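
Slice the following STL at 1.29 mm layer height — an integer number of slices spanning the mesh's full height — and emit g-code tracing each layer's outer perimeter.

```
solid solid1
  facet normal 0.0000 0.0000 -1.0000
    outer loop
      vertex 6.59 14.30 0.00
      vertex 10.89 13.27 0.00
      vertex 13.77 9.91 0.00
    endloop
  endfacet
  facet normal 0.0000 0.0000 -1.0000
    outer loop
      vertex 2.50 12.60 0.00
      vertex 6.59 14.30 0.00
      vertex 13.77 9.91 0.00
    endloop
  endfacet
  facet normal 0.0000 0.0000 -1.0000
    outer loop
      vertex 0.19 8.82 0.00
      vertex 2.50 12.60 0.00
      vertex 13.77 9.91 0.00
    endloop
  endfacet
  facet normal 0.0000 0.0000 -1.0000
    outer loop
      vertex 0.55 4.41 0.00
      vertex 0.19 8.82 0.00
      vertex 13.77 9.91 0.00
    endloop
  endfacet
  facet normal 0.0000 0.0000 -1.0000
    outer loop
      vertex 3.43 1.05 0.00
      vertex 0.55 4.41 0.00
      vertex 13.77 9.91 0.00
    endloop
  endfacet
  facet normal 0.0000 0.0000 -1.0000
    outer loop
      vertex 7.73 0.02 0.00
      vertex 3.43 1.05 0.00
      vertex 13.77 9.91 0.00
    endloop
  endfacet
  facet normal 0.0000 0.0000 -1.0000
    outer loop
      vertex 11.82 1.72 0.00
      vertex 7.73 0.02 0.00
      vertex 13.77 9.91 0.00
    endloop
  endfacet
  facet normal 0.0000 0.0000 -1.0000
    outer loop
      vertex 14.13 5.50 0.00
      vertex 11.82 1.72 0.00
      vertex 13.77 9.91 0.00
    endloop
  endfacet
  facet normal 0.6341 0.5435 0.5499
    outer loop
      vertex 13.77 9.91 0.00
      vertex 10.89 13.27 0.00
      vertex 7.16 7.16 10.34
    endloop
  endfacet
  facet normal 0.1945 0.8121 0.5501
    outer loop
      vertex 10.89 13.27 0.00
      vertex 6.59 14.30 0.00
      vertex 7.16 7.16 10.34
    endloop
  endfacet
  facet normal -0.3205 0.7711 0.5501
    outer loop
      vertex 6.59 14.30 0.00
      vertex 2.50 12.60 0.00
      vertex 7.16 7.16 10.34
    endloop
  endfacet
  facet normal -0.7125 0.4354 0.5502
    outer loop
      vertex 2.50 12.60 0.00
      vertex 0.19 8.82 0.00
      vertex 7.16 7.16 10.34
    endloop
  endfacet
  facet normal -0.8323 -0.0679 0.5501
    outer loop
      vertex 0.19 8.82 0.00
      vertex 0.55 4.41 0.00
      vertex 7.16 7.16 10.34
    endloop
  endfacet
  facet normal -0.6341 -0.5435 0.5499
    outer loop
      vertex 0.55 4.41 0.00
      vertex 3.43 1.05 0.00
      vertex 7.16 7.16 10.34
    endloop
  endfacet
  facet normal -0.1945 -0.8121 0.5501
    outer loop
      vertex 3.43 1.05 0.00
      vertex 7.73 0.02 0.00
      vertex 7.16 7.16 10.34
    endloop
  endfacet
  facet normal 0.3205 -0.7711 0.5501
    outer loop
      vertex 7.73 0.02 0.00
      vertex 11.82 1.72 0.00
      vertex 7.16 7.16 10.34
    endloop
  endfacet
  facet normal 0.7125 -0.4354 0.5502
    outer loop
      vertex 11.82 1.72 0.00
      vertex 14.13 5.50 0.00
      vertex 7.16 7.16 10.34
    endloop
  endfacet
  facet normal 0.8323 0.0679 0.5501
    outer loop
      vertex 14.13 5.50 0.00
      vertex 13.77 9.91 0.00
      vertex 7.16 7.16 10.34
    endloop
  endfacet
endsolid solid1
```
; perimeter-only toolpath
G21 ; units = mm
G90 ; absolute positioning
G28 ; home
; layer 1
G0 Z1.29
G0 X12.94 Y9.57
G1 X10.42 Y12.51
G1 X6.66 Y13.41
G1 X3.08 Y11.92
G1 X1.06 Y8.61
G1 X1.38 Y4.75
G1 X3.90 Y1.81
G1 X7.66 Y0.91
G1 X11.24 Y2.40
G1 X13.26 Y5.71
G1 X12.94 Y9.57
; layer 2
G0 Z2.58
G0 X12.12 Y9.22
G1 X9.96 Y11.74
G1 X6.73 Y12.52
G1 X3.67 Y11.24
G1 X1.93 Y8.41
G1 X2.20 Y5.10
G1 X4.36 Y2.58
G1 X7.59 Y1.80
G1 X10.66 Y3.08
G1 X12.39 Y5.92
G1 X12.12 Y9.22
; layer 3
G0 Z3.88
G0 X11.29 Y8.88
G1 X9.49 Y10.98
G1 X6.80 Y11.62
G1 X4.25 Y10.56
G1 X2.80 Y8.20
G1 X3.03 Y5.44
G1 X4.83 Y3.34
G1 X7.52 Y2.70
G1 X10.07 Y3.76
G1 X11.52 Y6.12
G1 X11.29 Y8.88
; layer 4
G0 Z5.17
G0 X10.46 Y8.54
G1 X9.03 Y10.21
G1 X6.88 Y10.73
G1 X4.83 Y9.88
G1 X3.68 Y7.99
G1 X3.85 Y5.79
G1 X5.29 Y4.11
G1 X7.45 Y3.59
G1 X9.49 Y4.44
G1 X10.64 Y6.33
G1 X10.46 Y8.54
; layer 5
G0 Z6.46
G0 X9.64 Y8.19
G1 X8.56 Y9.45
G1 X6.95 Y9.84
G1 X5.41 Y9.20
G1 X4.55 Y7.78
G1 X4.68 Y6.13
G1 X5.76 Y4.87
G1 X7.37 Y4.48
G1 X8.91 Y5.12
G1 X9.77 Y6.54
G1 X9.64 Y8.19
; layer 6
G0 Z7.75
G0 X8.81 Y7.85
G1 X8.09 Y8.69
G1 X7.02 Y8.95
G1 X6.00 Y8.52
G1 X5.42 Y7.58
G1 X5.51 Y6.47
G1 X6.23 Y5.63
G1 X7.30 Y5.38
G1 X8.32 Y5.80
G1 X8.90 Y6.75
G1 X8.81 Y7.85
; layer 7
G0 Z9.05
G0 X7.99 Y7.50
G1 X7.63 Y7.92
G1 X7.09 Y8.05
G1 X6.58 Y7.84
G1 X6.29 Y7.37
G1 X6.33 Y6.82
G1 X6.69 Y6.40
G1 X7.23 Y6.27
G1 X7.74 Y6.48
G1 X8.03 Y6.95
G1 X7.99 Y7.50
M2 ; end

The solid is a regular 10-sided pyramid, base circumscribed radius ≈ 7.16 mm, apex at z ≈ 10.3 mm. Slicing at Δz = 1.29 mm — 8 equal slices spanning the solid's height, so layer i sits at z = i·h/8 — gives 7 non-empty perimeters. Each is a 10-segment closed polygon; G0 lifts to the layer z and rapids to the start vertex, then G1 traces the edges. The cross-section shrinks linearly with z (the slice at the apex is degenerate and omitted).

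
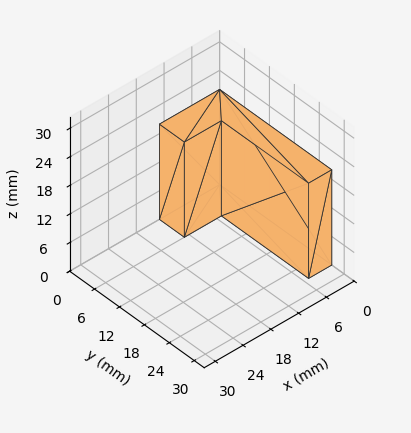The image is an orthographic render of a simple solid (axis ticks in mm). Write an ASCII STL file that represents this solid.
Reading the render: the shape is an L-shaped prism: outer 13 × 27 mm, arm thicknesses ≈ 6 mm (horizontal) and 5 mm (vertical), extruded 20 mm in z (dimensions read to the nearest mm from the axis ticks). For the STL, each face is triangulated and given an outward normal.

solid part
  facet normal 0.0000 0.0000 -1.0000
    outer loop
      vertex 13.00 6.00 0.00
      vertex 13.00 0.00 0.00
      vertex 0.00 0.00 0.00
    endloop
  endfacet
  facet normal 0.0000 0.0000 -1.0000
    outer loop
      vertex 5.00 6.00 0.00
      vertex 13.00 6.00 0.00
      vertex 0.00 0.00 0.00
    endloop
  endfacet
  facet normal 0.0000 0.0000 -1.0000
    outer loop
      vertex 5.00 27.00 0.00
      vertex 5.00 6.00 0.00
      vertex 0.00 0.00 0.00
    endloop
  endfacet
  facet normal 0.0000 0.0000 -1.0000
    outer loop
      vertex 0.00 27.00 0.00
      vertex 5.00 27.00 0.00
      vertex 0.00 0.00 0.00
    endloop
  endfacet
  facet normal 0.0000 0.0000 1.0000
    outer loop
      vertex 0.00 0.00 20.00
      vertex 13.00 0.00 20.00
      vertex 13.00 6.00 20.00
    endloop
  endfacet
  facet normal 0.0000 0.0000 1.0000
    outer loop
      vertex 0.00 0.00 20.00
      vertex 13.00 6.00 20.00
      vertex 5.00 6.00 20.00
    endloop
  endfacet
  facet normal 0.0000 0.0000 1.0000
    outer loop
      vertex 0.00 0.00 20.00
      vertex 5.00 6.00 20.00
      vertex 5.00 27.00 20.00
    endloop
  endfacet
  facet normal 0.0000 0.0000 1.0000
    outer loop
      vertex 0.00 0.00 20.00
      vertex 5.00 27.00 20.00
      vertex 0.00 27.00 20.00
    endloop
  endfacet
  facet normal 0.0000 -1.0000 0.0000
    outer loop
      vertex 0.00 0.00 0.00
      vertex 13.00 0.00 0.00
      vertex 13.00 0.00 20.00
    endloop
  endfacet
  facet normal 0.0000 -1.0000 0.0000
    outer loop
      vertex 0.00 0.00 0.00
      vertex 13.00 0.00 20.00
      vertex 0.00 0.00 20.00
    endloop
  endfacet
  facet normal 1.0000 0.0000 0.0000
    outer loop
      vertex 13.00 0.00 0.00
      vertex 13.00 6.00 0.00
      vertex 13.00 6.00 20.00
    endloop
  endfacet
  facet normal 1.0000 0.0000 0.0000
    outer loop
      vertex 13.00 0.00 0.00
      vertex 13.00 6.00 20.00
      vertex 13.00 0.00 20.00
    endloop
  endfacet
  facet normal 0.0000 1.0000 0.0000
    outer loop
      vertex 13.00 6.00 0.00
      vertex 5.00 6.00 0.00
      vertex 5.00 6.00 20.00
    endloop
  endfacet
  facet normal 0.0000 1.0000 0.0000
    outer loop
      vertex 13.00 6.00 0.00
      vertex 5.00 6.00 20.00
      vertex 13.00 6.00 20.00
    endloop
  endfacet
  facet normal 1.0000 0.0000 0.0000
    outer loop
      vertex 5.00 6.00 0.00
      vertex 5.00 27.00 0.00
      vertex 5.00 27.00 20.00
    endloop
  endfacet
  facet normal 1.0000 0.0000 0.0000
    outer loop
      vertex 5.00 6.00 0.00
      vertex 5.00 27.00 20.00
      vertex 5.00 6.00 20.00
    endloop
  endfacet
  facet normal 0.0000 1.0000 0.0000
    outer loop
      vertex 5.00 27.00 0.00
      vertex 0.00 27.00 0.00
      vertex 0.00 27.00 20.00
    endloop
  endfacet
  facet normal 0.0000 1.0000 0.0000
    outer loop
      vertex 5.00 27.00 0.00
      vertex 0.00 27.00 20.00
      vertex 5.00 27.00 20.00
    endloop
  endfacet
  facet normal -1.0000 0.0000 0.0000
    outer loop
      vertex 0.00 27.00 0.00
      vertex 0.00 0.00 0.00
      vertex 0.00 0.00 20.00
    endloop
  endfacet
  facet normal -1.0000 0.0000 0.0000
    outer loop
      vertex 0.00 27.00 0.00
      vertex 0.00 0.00 20.00
      vertex 0.00 27.00 20.00
    endloop
  endfacet
endsolid part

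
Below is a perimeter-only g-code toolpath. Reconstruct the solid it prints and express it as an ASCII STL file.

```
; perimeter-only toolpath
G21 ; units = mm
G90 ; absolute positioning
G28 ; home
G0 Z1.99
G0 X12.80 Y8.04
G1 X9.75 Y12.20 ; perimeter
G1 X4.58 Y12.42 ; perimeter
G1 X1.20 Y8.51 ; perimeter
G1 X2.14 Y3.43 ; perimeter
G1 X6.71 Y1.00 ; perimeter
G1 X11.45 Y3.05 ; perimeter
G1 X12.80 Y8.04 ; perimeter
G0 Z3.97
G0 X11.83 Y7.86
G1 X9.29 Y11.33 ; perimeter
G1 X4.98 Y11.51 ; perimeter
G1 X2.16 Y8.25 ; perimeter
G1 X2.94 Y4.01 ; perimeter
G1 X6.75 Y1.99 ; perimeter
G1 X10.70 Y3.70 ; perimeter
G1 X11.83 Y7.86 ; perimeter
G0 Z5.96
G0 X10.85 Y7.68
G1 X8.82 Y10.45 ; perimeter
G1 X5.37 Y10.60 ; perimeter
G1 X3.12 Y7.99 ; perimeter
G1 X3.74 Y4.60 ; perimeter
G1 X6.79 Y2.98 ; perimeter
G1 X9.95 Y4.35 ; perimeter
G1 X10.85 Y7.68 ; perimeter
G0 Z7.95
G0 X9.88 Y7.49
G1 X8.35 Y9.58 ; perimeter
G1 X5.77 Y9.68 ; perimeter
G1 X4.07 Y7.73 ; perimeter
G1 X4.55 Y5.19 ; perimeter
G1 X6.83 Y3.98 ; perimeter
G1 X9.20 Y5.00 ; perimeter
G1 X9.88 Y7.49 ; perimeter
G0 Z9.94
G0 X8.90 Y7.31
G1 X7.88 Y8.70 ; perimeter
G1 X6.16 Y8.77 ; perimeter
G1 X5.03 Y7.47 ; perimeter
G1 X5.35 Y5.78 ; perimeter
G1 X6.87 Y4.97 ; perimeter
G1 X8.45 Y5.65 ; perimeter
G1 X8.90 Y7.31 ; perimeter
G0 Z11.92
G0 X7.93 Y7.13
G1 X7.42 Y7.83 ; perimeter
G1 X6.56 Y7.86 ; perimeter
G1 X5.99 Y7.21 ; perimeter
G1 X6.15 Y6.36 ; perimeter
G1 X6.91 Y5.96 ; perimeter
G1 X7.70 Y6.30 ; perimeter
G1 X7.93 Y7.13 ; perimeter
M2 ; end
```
solid part
  facet normal 0.0000 0.0000 -1.0000
    outer loop
      vertex 4.19 13.33 0.00
      vertex 10.22 13.08 0.00
      vertex 13.78 8.22 0.00
    endloop
  endfacet
  facet normal 0.0000 0.0000 -1.0000
    outer loop
      vertex 0.24 8.77 0.00
      vertex 4.19 13.33 0.00
      vertex 13.78 8.22 0.00
    endloop
  endfacet
  facet normal 0.0000 0.0000 -1.0000
    outer loop
      vertex 1.34 2.84 0.00
      vertex 0.24 8.77 0.00
      vertex 13.78 8.22 0.00
    endloop
  endfacet
  facet normal 0.0000 0.0000 -1.0000
    outer loop
      vertex 6.67 0.01 0.00
      vertex 1.34 2.84 0.00
      vertex 13.78 8.22 0.00
    endloop
  endfacet
  facet normal 0.0000 0.0000 -1.0000
    outer loop
      vertex 12.20 2.40 0.00
      vertex 6.67 0.01 0.00
      vertex 13.78 8.22 0.00
    endloop
  endfacet
  facet normal 0.7356 0.5389 0.4104
    outer loop
      vertex 13.78 8.22 0.00
      vertex 10.22 13.08 0.00
      vertex 6.95 6.95 13.91
    endloop
  endfacet
  facet normal 0.0378 0.9111 0.4104
    outer loop
      vertex 10.22 13.08 0.00
      vertex 4.19 13.33 0.00
      vertex 6.95 6.95 13.91
    endloop
  endfacet
  facet normal -0.6892 0.5970 0.4106
    outer loop
      vertex 4.19 13.33 0.00
      vertex 0.24 8.77 0.00
      vertex 6.95 6.95 13.91
    endloop
  endfacet
  facet normal -0.8965 -0.1663 0.4107
    outer loop
      vertex 0.24 8.77 0.00
      vertex 1.34 2.84 0.00
      vertex 6.95 6.95 13.91
    endloop
  endfacet
  facet normal -0.4276 -0.8054 0.4104
    outer loop
      vertex 1.34 2.84 0.00
      vertex 6.67 0.01 0.00
      vertex 6.95 6.95 13.91
    endloop
  endfacet
  facet normal 0.3618 -0.8371 0.4104
    outer loop
      vertex 6.67 0.01 0.00
      vertex 12.20 2.40 0.00
      vertex 6.95 6.95 13.91
    endloop
  endfacet
  facet normal 0.8801 -0.2389 0.4103
    outer loop
      vertex 12.20 2.40 0.00
      vertex 13.78 8.22 0.00
      vertex 6.95 6.95 13.91
    endloop
  endfacet
endsolid part

The G0 Z moves step by Δz≈1.99 mm. The G1 loops shrink linearly with z, so the solid tapers from its base footprint up to z≈13.9. Closing with a flat bottom cap and the tapered top and triangulating gives 12 facets — a regular 7-sided pyramid, base circumscribed radius ≈ 6.95 mm, apex at z ≈ 13.9 mm.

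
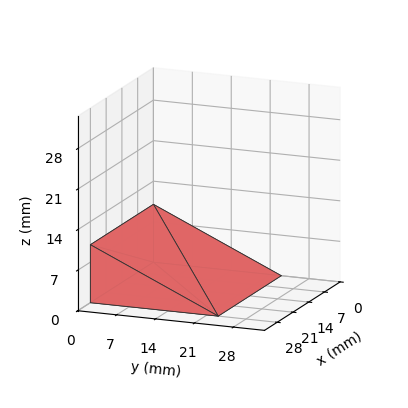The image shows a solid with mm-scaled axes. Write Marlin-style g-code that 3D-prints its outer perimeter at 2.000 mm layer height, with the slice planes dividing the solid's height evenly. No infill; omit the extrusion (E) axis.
Reading the render: the shape is a wedge (ramp): 28 × 23 mm base, rising to 10 mm along the y=0 edge and sloping linearly to z=0 at y=23 (dimensions read to the nearest mm from the axis ticks). For the g-code, the solid's height is divided into equal slices at the stated Δz and each level perimeter traced with G1 moves after a G0 lift.

; perimeter-only toolpath
G21 ; units = mm
G90 ; absolute positioning
G28 ; home
; layer 1
G0 Z2.000
G0 X0.000 Y0.000
G1 X28.000 Y0.000
G1 X28.000 Y18.400
G1 X0.000 Y18.400
G1 X0.000 Y0.000
; layer 2
G0 Z4.000
G0 X0.000 Y0.000
G1 X28.000 Y0.000
G1 X28.000 Y13.800
G1 X0.000 Y13.800
G1 X0.000 Y0.000
; layer 3
G0 Z6.000
G0 X0.000 Y0.000
G1 X28.000 Y0.000
G1 X28.000 Y9.200
G1 X0.000 Y9.200
G1 X0.000 Y0.000
; layer 4
G0 Z8.000
G0 X0.000 Y0.000
G1 X28.000 Y0.000
G1 X28.000 Y4.600
G1 X0.000 Y4.600
G1 X0.000 Y0.000
M2 ; end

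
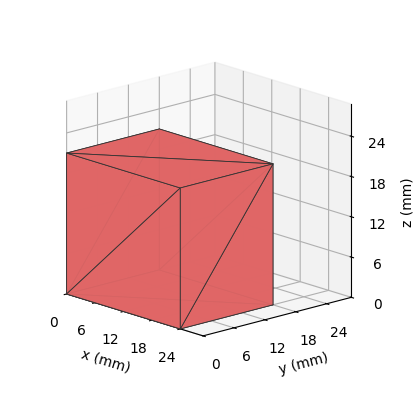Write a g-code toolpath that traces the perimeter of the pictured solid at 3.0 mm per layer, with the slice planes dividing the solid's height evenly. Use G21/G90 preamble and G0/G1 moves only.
Reading the render: the shape is a rectangular box, roughly 24 × 18 mm footprint and 21 mm tall (dimensions read to the nearest mm from the axis ticks). For the g-code, the solid's height is divided into equal slices at the stated Δz and each level perimeter traced with G1 moves after a G0 lift.

; perimeter-only toolpath
G21 ; units = mm
G90 ; absolute positioning
G28 ; home
; layer 1
G0 Z3.0
G0 X0.0 Y0.0
G1 X24.0 Y0.0
G1 X24.0 Y18.0
G1 X0.0 Y18.0
G1 X0.0 Y0.0
; layer 2
G0 Z6.0
G0 X0.0 Y0.0
G1 X24.0 Y0.0
G1 X24.0 Y18.0
G1 X0.0 Y18.0
G1 X0.0 Y0.0
; layer 3
G0 Z9.0
G0 X0.0 Y0.0
G1 X24.0 Y0.0
G1 X24.0 Y18.0
G1 X0.0 Y18.0
G1 X0.0 Y0.0
; layer 4
G0 Z12.0
G0 X0.0 Y0.0
G1 X24.0 Y0.0
G1 X24.0 Y18.0
G1 X0.0 Y18.0
G1 X0.0 Y0.0
; layer 5
G0 Z15.0
G0 X0.0 Y0.0
G1 X24.0 Y0.0
G1 X24.0 Y18.0
G1 X0.0 Y18.0
G1 X0.0 Y0.0
; layer 6
G0 Z18.0
G0 X0.0 Y0.0
G1 X24.0 Y0.0
G1 X24.0 Y18.0
G1 X0.0 Y18.0
G1 X0.0 Y0.0
; layer 7
G0 Z21.0
G0 X0.0 Y0.0
G1 X24.0 Y0.0
G1 X24.0 Y18.0
G1 X0.0 Y18.0
G1 X0.0 Y0.0
M2 ; end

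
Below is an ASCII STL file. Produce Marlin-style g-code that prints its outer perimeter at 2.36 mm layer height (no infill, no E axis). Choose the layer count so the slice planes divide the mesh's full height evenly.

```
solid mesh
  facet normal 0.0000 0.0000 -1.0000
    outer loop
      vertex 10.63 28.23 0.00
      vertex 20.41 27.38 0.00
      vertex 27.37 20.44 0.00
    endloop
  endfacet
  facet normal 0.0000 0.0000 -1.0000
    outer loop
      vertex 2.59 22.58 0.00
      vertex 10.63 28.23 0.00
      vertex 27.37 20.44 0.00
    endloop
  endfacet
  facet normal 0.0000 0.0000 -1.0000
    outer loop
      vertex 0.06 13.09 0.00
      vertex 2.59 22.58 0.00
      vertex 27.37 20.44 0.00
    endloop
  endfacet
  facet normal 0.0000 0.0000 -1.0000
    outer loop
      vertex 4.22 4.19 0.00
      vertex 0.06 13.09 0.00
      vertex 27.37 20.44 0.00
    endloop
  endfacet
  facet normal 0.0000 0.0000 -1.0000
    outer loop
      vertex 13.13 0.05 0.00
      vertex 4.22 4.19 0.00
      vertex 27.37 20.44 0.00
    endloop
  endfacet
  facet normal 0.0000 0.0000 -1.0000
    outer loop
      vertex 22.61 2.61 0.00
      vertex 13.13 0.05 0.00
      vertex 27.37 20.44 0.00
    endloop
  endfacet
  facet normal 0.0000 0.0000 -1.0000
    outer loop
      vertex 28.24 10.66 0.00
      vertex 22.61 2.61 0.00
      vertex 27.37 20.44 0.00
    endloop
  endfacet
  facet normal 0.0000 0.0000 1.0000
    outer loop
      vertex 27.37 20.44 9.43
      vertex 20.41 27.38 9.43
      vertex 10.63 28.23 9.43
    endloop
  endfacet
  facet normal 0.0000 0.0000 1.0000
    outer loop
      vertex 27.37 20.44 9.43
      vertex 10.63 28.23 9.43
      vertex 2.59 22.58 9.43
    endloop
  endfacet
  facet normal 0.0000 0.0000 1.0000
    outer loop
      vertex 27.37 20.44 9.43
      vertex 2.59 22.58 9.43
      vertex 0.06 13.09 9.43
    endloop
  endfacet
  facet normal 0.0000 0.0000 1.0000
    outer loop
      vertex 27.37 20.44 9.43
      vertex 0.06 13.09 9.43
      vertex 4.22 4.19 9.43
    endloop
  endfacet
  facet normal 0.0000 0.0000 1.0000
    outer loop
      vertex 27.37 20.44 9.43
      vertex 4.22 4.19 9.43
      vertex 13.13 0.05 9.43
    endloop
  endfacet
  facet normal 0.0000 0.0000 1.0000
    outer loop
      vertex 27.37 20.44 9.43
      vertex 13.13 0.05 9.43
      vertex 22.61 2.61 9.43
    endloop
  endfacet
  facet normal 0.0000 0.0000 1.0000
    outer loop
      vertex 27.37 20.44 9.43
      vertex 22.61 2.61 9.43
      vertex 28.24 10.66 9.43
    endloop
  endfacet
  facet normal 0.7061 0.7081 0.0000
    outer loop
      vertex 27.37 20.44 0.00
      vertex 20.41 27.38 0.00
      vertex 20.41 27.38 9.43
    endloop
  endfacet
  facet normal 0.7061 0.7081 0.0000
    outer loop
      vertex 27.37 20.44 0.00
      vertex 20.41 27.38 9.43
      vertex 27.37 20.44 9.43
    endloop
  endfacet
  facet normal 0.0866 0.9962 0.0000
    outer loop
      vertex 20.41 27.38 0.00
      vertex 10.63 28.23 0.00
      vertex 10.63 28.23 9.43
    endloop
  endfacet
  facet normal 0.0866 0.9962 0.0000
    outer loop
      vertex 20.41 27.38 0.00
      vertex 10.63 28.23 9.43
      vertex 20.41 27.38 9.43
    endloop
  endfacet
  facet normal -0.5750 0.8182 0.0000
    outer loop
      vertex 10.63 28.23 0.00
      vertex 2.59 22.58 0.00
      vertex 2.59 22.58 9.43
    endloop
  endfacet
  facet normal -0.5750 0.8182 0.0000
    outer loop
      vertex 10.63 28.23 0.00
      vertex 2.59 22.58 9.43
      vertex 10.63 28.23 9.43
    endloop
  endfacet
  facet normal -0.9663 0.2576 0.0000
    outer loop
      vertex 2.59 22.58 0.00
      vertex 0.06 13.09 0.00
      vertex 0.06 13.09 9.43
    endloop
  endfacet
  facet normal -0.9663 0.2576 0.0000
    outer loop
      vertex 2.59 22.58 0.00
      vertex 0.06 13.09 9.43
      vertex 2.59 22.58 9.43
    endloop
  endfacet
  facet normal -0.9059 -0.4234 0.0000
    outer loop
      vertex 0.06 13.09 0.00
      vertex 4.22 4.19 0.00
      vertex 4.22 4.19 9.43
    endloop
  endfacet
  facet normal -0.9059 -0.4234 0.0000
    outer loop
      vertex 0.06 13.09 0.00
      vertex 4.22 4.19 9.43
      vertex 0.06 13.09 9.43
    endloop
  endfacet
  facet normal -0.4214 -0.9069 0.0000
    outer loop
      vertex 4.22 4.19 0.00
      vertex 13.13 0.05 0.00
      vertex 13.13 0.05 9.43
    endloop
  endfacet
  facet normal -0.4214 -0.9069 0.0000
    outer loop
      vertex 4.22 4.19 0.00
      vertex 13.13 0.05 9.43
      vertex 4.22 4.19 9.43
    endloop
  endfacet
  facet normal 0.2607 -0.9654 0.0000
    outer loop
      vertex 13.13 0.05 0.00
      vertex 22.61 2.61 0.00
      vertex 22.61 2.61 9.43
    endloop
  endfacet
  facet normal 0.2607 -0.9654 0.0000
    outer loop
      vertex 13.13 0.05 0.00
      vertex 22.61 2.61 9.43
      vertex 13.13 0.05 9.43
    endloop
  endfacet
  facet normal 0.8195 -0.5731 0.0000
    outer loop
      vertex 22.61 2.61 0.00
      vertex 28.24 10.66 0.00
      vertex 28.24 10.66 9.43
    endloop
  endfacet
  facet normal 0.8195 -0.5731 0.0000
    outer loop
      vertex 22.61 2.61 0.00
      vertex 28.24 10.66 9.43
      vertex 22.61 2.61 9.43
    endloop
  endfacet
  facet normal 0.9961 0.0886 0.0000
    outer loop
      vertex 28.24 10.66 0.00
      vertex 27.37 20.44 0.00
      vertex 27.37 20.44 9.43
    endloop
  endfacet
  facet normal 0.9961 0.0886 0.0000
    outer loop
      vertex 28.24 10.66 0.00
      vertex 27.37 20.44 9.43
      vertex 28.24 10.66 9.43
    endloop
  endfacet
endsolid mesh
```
; perimeter-only toolpath
G21 ; units = mm
G90 ; absolute positioning
G28 ; home
; layer 1
G0 Z2.36
G0 X27.37 Y20.44
G1 X20.41 Y27.38
G1 X10.63 Y28.23
G1 X2.59 Y22.58
G1 X0.06 Y13.09
G1 X4.22 Y4.19
G1 X13.13 Y0.05
G1 X22.61 Y2.61
G1 X28.24 Y10.66
G1 X27.37 Y20.44
; layer 2
G0 Z4.71
G0 X27.37 Y20.44
G1 X20.41 Y27.38
G1 X10.63 Y28.23
G1 X2.59 Y22.58
G1 X0.06 Y13.09
G1 X4.22 Y4.19
G1 X13.13 Y0.05
G1 X22.61 Y2.61
G1 X28.24 Y10.66
G1 X27.37 Y20.44
; layer 3
G0 Z7.07
G0 X27.37 Y20.44
G1 X20.41 Y27.38
G1 X10.63 Y28.23
G1 X2.59 Y22.58
G1 X0.06 Y13.09
G1 X4.22 Y4.19
G1 X13.13 Y0.05
G1 X22.61 Y2.61
G1 X28.24 Y10.66
G1 X27.37 Y20.44
; layer 4
G0 Z9.43
G0 X27.37 Y20.44
G1 X20.41 Y27.38
G1 X10.63 Y28.23
G1 X2.59 Y22.58
G1 X0.06 Y13.09
G1 X4.22 Y4.19
G1 X13.13 Y0.05
G1 X22.61 Y2.61
G1 X28.24 Y10.66
G1 X27.37 Y20.44
M2 ; end

The solid is a regular 9-sided prism (a cylinder approximated with 9 flat sides), circumscribed radius ≈ 14.4 mm, height ≈ 9.43 mm. Slicing at Δz = 2.36 mm — 4 equal slices spanning the solid's height, so layer i sits at z = i·h/4 — gives 4 non-empty perimeters. Each is a 9-segment closed polygon; G0 lifts to the layer z and rapids to the start vertex, then G1 traces the edges.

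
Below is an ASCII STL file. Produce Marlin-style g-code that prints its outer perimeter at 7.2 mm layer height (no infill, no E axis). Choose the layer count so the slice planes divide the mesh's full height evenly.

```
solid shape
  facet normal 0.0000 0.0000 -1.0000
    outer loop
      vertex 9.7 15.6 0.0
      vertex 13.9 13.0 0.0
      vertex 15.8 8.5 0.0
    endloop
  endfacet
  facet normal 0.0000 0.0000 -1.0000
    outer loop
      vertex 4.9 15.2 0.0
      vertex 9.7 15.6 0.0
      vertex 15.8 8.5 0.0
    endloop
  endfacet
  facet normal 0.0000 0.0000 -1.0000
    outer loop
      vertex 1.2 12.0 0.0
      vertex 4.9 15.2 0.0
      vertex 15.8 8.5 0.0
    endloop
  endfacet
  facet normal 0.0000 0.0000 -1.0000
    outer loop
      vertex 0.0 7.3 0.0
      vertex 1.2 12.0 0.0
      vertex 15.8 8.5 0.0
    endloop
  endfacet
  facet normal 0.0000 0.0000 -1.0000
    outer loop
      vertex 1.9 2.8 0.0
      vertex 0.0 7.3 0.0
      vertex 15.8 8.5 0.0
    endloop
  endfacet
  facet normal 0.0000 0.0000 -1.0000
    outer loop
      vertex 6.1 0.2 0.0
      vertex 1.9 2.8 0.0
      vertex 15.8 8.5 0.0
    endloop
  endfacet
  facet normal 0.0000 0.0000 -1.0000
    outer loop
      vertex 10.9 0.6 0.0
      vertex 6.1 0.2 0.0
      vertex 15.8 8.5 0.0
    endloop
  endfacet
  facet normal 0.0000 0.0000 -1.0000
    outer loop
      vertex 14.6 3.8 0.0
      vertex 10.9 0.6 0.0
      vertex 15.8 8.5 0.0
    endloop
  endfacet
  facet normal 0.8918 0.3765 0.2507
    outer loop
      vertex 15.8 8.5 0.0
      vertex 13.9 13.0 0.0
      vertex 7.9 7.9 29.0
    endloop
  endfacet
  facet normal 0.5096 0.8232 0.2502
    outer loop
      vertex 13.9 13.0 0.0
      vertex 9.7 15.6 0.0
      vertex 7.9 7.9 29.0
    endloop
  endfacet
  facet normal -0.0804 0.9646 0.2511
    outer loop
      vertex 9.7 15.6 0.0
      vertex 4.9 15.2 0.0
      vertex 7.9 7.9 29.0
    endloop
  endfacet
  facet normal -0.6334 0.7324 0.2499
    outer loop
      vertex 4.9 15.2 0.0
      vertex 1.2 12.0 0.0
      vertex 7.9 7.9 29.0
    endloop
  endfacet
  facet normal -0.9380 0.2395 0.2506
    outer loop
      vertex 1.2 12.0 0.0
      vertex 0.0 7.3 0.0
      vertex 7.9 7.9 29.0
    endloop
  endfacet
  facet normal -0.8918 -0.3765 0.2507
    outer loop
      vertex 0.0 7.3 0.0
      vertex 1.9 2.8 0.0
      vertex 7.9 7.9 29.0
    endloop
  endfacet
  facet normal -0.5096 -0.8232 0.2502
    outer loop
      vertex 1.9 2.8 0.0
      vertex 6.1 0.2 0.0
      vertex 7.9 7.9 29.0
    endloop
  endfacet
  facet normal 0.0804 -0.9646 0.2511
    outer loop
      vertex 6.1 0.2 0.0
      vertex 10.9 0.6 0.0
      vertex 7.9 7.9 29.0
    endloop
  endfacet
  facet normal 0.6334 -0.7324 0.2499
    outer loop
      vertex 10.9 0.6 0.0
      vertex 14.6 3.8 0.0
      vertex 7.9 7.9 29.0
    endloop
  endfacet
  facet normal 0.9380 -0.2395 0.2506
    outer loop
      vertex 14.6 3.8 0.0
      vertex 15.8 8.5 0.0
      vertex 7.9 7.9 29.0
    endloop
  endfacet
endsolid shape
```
; perimeter-only toolpath
G21 ; units = mm
G90 ; absolute positioning
G28 ; home
; layer 1
G0 Z7.2
G0 X13.8 Y8.3
G1 X12.4 Y11.7
G1 X9.2 Y13.7
G1 X5.7 Y13.4
G1 X2.9 Y11.0
G1 X2.0 Y7.4
G1 X3.4 Y4.1
G1 X6.5 Y2.1
G1 X10.2 Y2.4
G1 X12.9 Y4.8
G1 X13.8 Y8.3
; layer 2
G0 Z14.5
G0 X11.9 Y8.2
G1 X10.9 Y10.4
G1 X8.8 Y11.8
G1 X6.4 Y11.6
G1 X4.5 Y9.9
G1 X4.0 Y7.6
G1 X4.9 Y5.3
G1 X7.0 Y4.0
G1 X9.4 Y4.2
G1 X11.2 Y5.8
G1 X11.9 Y8.2
; layer 3
G0 Z21.8
G0 X9.9 Y8.1
G1 X9.4 Y9.2
G1 X8.4 Y9.8
G1 X7.2 Y9.7
G1 X6.2 Y8.9
G1 X5.9 Y7.8
G1 X6.4 Y6.6
G1 X7.5 Y6.0
G1 X8.7 Y6.1
G1 X9.6 Y6.9
G1 X9.9 Y8.1
M2 ; end

The solid is a regular 10-sided pyramid, base circumscribed radius ≈ 7.9 mm, apex at z ≈ 29 mm. Slicing at Δz = 7.2 mm — 4 equal slices spanning the solid's height, so layer i sits at z = i·h/4 — gives 3 non-empty perimeters. Each is a 10-segment closed polygon; G0 lifts to the layer z and rapids to the start vertex, then G1 traces the edges. The cross-section shrinks linearly with z (the slice at the apex is degenerate and omitted).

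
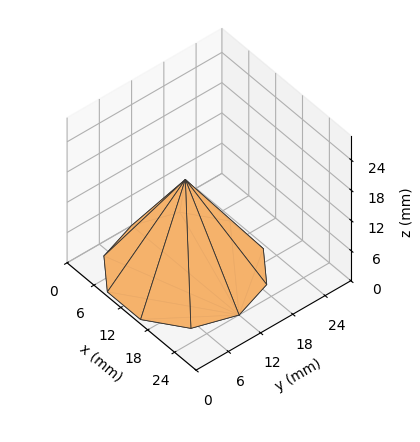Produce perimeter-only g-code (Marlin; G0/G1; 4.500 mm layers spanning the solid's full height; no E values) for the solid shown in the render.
Reading the render: the shape is a regular 10-sided pyramid, base circumscribed radius ≈ 12 mm, apex at z ≈ 18 mm (dimensions read to the nearest mm from the axis ticks). For the g-code, the solid's height is divided into equal slices at the stated Δz and each level perimeter traced with G1 moves after a G0 lift.

; perimeter-only toolpath
G21 ; units = mm
G90 ; absolute positioning
G28 ; home
; layer 1
G0 Z4.500
G0 X21.000 Y12.000
G1 X19.281 Y17.290
G1 X14.781 Y20.560
G1 X9.219 Y20.560
G1 X4.719 Y17.290
G1 X3.000 Y12.000
G1 X4.719 Y6.710
G1 X9.219 Y3.440
G1 X14.781 Y3.440
G1 X19.281 Y6.710
G1 X21.000 Y12.000
; layer 2
G0 Z9.000
G0 X18.000 Y12.000
G1 X16.854 Y15.527
G1 X13.854 Y17.706
G1 X10.146 Y17.706
G1 X7.146 Y15.527
G1 X6.000 Y12.000
G1 X7.146 Y8.473
G1 X10.146 Y6.293
G1 X13.854 Y6.293
G1 X16.854 Y8.473
G1 X18.000 Y12.000
; layer 3
G0 Z13.500
G0 X15.000 Y12.000
G1 X14.427 Y13.763
G1 X12.927 Y14.853
G1 X11.073 Y14.853
G1 X9.573 Y13.763
G1 X9.000 Y12.000
G1 X9.573 Y10.237
G1 X11.073 Y9.147
G1 X12.927 Y9.147
G1 X14.427 Y10.237
G1 X15.000 Y12.000
M2 ; end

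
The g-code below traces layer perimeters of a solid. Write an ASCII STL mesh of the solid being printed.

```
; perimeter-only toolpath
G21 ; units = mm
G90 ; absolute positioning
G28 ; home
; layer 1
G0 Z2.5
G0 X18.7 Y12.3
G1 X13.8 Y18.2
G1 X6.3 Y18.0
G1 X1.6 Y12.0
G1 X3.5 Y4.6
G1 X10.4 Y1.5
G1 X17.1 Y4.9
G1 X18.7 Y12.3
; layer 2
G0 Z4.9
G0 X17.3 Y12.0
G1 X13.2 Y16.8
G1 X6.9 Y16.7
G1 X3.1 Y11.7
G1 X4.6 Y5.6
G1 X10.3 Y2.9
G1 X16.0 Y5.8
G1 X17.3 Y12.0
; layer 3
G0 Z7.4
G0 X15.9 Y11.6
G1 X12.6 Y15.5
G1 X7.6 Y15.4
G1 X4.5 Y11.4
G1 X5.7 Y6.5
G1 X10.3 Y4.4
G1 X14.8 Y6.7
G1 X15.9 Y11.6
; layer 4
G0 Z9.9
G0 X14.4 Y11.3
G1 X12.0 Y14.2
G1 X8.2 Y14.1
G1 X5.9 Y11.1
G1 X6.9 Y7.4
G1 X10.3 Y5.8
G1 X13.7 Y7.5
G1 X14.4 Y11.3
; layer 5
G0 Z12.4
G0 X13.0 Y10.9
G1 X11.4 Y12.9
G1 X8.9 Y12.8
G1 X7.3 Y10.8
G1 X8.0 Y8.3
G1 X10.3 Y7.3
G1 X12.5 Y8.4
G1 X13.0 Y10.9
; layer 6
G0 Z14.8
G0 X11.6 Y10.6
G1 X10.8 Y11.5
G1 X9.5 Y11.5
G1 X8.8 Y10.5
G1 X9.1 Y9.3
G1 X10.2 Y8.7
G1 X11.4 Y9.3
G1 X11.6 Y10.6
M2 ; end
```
solid part
  facet normal 0.0000 0.0000 -1.0000
    outer loop
      vertex 5.6 19.3 0.0
      vertex 14.4 19.5 0.0
      vertex 20.1 12.7 0.0
    endloop
  endfacet
  facet normal 0.0000 0.0000 -1.0000
    outer loop
      vertex 0.2 12.3 0.0
      vertex 5.6 19.3 0.0
      vertex 20.1 12.7 0.0
    endloop
  endfacet
  facet normal 0.0000 0.0000 -1.0000
    outer loop
      vertex 2.4 3.7 0.0
      vertex 0.2 12.3 0.0
      vertex 20.1 12.7 0.0
    endloop
  endfacet
  facet normal 0.0000 0.0000 -1.0000
    outer loop
      vertex 10.4 0.0 0.0
      vertex 2.4 3.7 0.0
      vertex 20.1 12.7 0.0
    endloop
  endfacet
  facet normal 0.0000 0.0000 -1.0000
    outer loop
      vertex 18.3 4.0 0.0
      vertex 10.4 0.0 0.0
      vertex 20.1 12.7 0.0
    endloop
  endfacet
  facet normal 0.6768 0.5673 0.4693
    outer loop
      vertex 20.1 12.7 0.0
      vertex 14.4 19.5 0.0
      vertex 10.2 10.2 17.3
    endloop
  endfacet
  facet normal -0.0201 0.8826 0.4696
    outer loop
      vertex 14.4 19.5 0.0
      vertex 5.6 19.3 0.0
      vertex 10.2 10.2 17.3
    endloop
  endfacet
  facet normal -0.6991 0.5393 0.4695
    outer loop
      vertex 5.6 19.3 0.0
      vertex 0.2 12.3 0.0
      vertex 10.2 10.2 17.3
    endloop
  endfacet
  facet normal -0.8560 -0.2190 0.4682
    outer loop
      vertex 0.2 12.3 0.0
      vertex 2.4 3.7 0.0
      vertex 10.2 10.2 17.3
    endloop
  endfacet
  facet normal -0.3709 -0.8019 0.4685
    outer loop
      vertex 2.4 3.7 0.0
      vertex 10.4 0.0 0.0
      vertex 10.2 10.2 17.3
    endloop
  endfacet
  facet normal 0.3989 -0.7879 0.4691
    outer loop
      vertex 10.4 0.0 0.0
      vertex 18.3 4.0 0.0
      vertex 10.2 10.2 17.3
    endloop
  endfacet
  facet normal 0.8649 -0.1789 0.4691
    outer loop
      vertex 18.3 4.0 0.0
      vertex 20.1 12.7 0.0
      vertex 10.2 10.2 17.3
    endloop
  endfacet
endsolid part

The G0 Z moves step by Δz≈2.5 mm. The G1 loops shrink linearly with z, so the solid tapers from its base footprint up to z≈17.3. Closing with a flat bottom cap and the tapered top and triangulating gives 12 facets — a regular 7-sided pyramid, base circumscribed radius ≈ 10.2 mm, apex at z ≈ 17.3 mm.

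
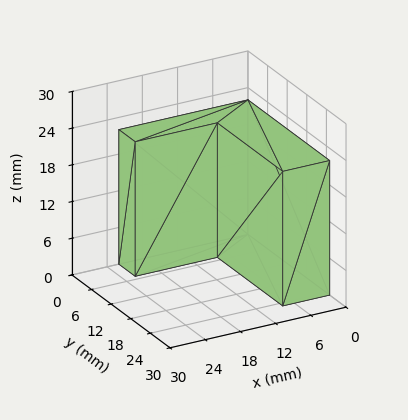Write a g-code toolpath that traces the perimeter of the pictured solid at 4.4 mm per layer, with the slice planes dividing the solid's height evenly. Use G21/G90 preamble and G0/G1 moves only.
Reading the render: the shape is an L-shaped prism: outer 22 × 25 mm, arm thicknesses ≈ 5 mm (horizontal) and 8 mm (vertical), extruded 22 mm in z (dimensions read to the nearest mm from the axis ticks). For the g-code, the solid's height is divided into equal slices at the stated Δz and each level perimeter traced with G1 moves after a G0 lift.

; perimeter-only toolpath
G21 ; units = mm
G90 ; absolute positioning
G28 ; home
; layer 1
G0 Z4.4
G0 X0.0 Y0.0
G1 X22.0 Y0.0
G1 X22.0 Y5.0
G1 X8.0 Y5.0
G1 X8.0 Y25.0
G1 X0.0 Y25.0
G1 X0.0 Y0.0
; layer 2
G0 Z8.8
G0 X0.0 Y0.0
G1 X22.0 Y0.0
G1 X22.0 Y5.0
G1 X8.0 Y5.0
G1 X8.0 Y25.0
G1 X0.0 Y25.0
G1 X0.0 Y0.0
; layer 3
G0 Z13.2
G0 X0.0 Y0.0
G1 X22.0 Y0.0
G1 X22.0 Y5.0
G1 X8.0 Y5.0
G1 X8.0 Y25.0
G1 X0.0 Y25.0
G1 X0.0 Y0.0
; layer 4
G0 Z17.6
G0 X0.0 Y0.0
G1 X22.0 Y0.0
G1 X22.0 Y5.0
G1 X8.0 Y5.0
G1 X8.0 Y25.0
G1 X0.0 Y25.0
G1 X0.0 Y0.0
; layer 5
G0 Z22.0
G0 X0.0 Y0.0
G1 X22.0 Y0.0
G1 X22.0 Y5.0
G1 X8.0 Y5.0
G1 X8.0 Y25.0
G1 X0.0 Y25.0
G1 X0.0 Y0.0
M2 ; end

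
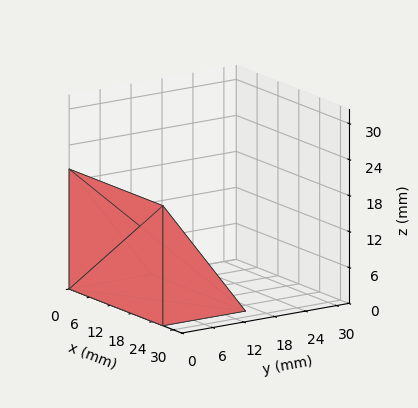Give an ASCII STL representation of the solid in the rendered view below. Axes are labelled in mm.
Reading the render: the shape is a wedge (ramp): 27 × 16 mm base, rising to 20 mm along the y=0 edge and sloping linearly to z=0 at y=16 (dimensions read to the nearest mm from the axis ticks). For the STL, each face is triangulated and given an outward normal.

solid part
  facet normal 0.0000 0.0000 -1.0000
    outer loop
      vertex 27.00 16.00 0.00
      vertex 27.00 0.00 0.00
      vertex 0.00 0.00 0.00
    endloop
  endfacet
  facet normal 0.0000 0.0000 -1.0000
    outer loop
      vertex 0.00 16.00 0.00
      vertex 27.00 16.00 0.00
      vertex 0.00 0.00 0.00
    endloop
  endfacet
  facet normal 0.0000 -1.0000 0.0000
    outer loop
      vertex 0.00 0.00 0.00
      vertex 27.00 0.00 0.00
      vertex 27.00 0.00 20.00
    endloop
  endfacet
  facet normal 0.0000 -1.0000 0.0000
    outer loop
      vertex 0.00 0.00 0.00
      vertex 27.00 0.00 20.00
      vertex 0.00 0.00 20.00
    endloop
  endfacet
  facet normal 0.0000 0.7809 0.6247
    outer loop
      vertex 0.00 0.00 20.00
      vertex 27.00 0.00 20.00
      vertex 27.00 16.00 0.00
    endloop
  endfacet
  facet normal 0.0000 0.7809 0.6247
    outer loop
      vertex 0.00 0.00 20.00
      vertex 27.00 16.00 0.00
      vertex 0.00 16.00 0.00
    endloop
  endfacet
  facet normal -1.0000 0.0000 0.0000
    outer loop
      vertex 0.00 0.00 20.00
      vertex 0.00 16.00 0.00
      vertex 0.00 0.00 0.00
    endloop
  endfacet
  facet normal 1.0000 0.0000 0.0000
    outer loop
      vertex 27.00 0.00 0.00
      vertex 27.00 16.00 0.00
      vertex 27.00 0.00 20.00
    endloop
  endfacet
endsolid part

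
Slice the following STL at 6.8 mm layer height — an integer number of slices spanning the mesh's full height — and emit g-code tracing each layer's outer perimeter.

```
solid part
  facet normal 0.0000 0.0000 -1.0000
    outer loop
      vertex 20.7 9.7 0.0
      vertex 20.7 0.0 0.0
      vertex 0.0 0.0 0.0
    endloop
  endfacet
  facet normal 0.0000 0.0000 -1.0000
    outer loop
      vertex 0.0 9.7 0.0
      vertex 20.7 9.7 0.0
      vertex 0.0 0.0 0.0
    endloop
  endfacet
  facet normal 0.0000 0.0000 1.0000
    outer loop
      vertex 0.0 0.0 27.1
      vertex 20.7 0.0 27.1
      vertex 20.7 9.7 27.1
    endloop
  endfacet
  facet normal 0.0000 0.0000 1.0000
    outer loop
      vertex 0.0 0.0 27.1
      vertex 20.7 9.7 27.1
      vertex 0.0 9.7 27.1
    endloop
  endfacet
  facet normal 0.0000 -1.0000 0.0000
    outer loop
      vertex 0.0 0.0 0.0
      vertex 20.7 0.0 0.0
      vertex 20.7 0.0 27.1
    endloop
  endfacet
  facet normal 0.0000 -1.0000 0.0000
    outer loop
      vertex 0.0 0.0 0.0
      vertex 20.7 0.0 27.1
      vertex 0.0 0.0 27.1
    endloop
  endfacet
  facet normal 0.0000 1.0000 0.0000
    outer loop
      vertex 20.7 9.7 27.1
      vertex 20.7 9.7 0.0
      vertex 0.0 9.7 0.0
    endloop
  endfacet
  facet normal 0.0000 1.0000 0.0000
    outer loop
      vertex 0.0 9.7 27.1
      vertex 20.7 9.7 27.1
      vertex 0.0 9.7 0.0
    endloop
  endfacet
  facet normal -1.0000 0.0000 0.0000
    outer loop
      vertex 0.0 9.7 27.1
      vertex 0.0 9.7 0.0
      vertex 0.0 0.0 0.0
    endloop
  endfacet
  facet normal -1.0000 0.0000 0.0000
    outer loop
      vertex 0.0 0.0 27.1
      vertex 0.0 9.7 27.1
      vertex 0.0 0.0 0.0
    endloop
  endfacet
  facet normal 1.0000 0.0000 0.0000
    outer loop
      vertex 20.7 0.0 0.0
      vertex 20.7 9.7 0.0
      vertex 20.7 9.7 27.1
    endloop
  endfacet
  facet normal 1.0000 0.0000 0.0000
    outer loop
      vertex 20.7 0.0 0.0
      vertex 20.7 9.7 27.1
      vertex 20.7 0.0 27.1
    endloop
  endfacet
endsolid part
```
; perimeter-only toolpath
G21 ; units = mm
G90 ; absolute positioning
G28 ; home
; layer 1
G0 Z6.8
G0 X0.0 Y0.0
G1 X20.7 Y0.0
G1 X20.7 Y9.7
G1 X0.0 Y9.7
G1 X0.0 Y0.0
; layer 2
G0 Z13.6
G0 X0.0 Y0.0
G1 X20.7 Y0.0
G1 X20.7 Y9.7
G1 X0.0 Y9.7
G1 X0.0 Y0.0
; layer 3
G0 Z20.3
G0 X0.0 Y0.0
G1 X20.7 Y0.0
G1 X20.7 Y9.7
G1 X0.0 Y9.7
G1 X0.0 Y0.0
; layer 4
G0 Z27.1
G0 X0.0 Y0.0
G1 X20.7 Y0.0
G1 X20.7 Y9.7
G1 X0.0 Y9.7
G1 X0.0 Y0.0
M2 ; end

The solid is a rectangular box, roughly 20.7 × 9.7 mm footprint and 27.1 mm tall. Slicing at Δz = 6.8 mm — 4 equal slices spanning the solid's height, so layer i sits at z = i·h/4 — gives 4 non-empty perimeters. Each is a 4-segment closed polygon; G0 lifts to the layer z and rapids to the start vertex, then G1 traces the edges.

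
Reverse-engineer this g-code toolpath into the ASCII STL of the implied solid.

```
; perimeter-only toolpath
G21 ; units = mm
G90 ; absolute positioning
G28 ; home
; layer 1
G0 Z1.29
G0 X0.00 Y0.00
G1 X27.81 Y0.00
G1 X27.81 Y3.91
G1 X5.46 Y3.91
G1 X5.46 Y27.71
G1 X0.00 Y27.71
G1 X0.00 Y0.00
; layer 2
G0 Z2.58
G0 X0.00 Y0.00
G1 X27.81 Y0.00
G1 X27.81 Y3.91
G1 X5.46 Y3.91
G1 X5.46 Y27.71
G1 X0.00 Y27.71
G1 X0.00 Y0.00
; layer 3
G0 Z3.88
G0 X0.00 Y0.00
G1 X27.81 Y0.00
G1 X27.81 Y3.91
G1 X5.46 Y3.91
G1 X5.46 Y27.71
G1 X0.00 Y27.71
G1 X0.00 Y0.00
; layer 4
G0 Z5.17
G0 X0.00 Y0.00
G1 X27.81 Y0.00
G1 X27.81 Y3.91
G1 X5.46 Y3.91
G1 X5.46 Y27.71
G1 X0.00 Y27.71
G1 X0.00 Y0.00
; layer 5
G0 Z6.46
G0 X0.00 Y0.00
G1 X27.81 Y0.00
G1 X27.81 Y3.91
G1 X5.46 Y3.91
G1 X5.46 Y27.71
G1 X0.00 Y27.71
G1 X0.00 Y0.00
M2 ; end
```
solid part
  facet normal 0.0000 0.0000 -1.0000
    outer loop
      vertex 27.81 3.91 0.00
      vertex 27.81 0.00 0.00
      vertex 0.00 0.00 0.00
    endloop
  endfacet
  facet normal 0.0000 0.0000 -1.0000
    outer loop
      vertex 5.46 3.91 0.00
      vertex 27.81 3.91 0.00
      vertex 0.00 0.00 0.00
    endloop
  endfacet
  facet normal 0.0000 0.0000 -1.0000
    outer loop
      vertex 5.46 27.71 0.00
      vertex 5.46 3.91 0.00
      vertex 0.00 0.00 0.00
    endloop
  endfacet
  facet normal 0.0000 0.0000 -1.0000
    outer loop
      vertex 0.00 27.71 0.00
      vertex 5.46 27.71 0.00
      vertex 0.00 0.00 0.00
    endloop
  endfacet
  facet normal 0.0000 0.0000 1.0000
    outer loop
      vertex 0.00 0.00 6.46
      vertex 27.81 0.00 6.46
      vertex 27.81 3.91 6.46
    endloop
  endfacet
  facet normal 0.0000 0.0000 1.0000
    outer loop
      vertex 0.00 0.00 6.46
      vertex 27.81 3.91 6.46
      vertex 5.46 3.91 6.46
    endloop
  endfacet
  facet normal 0.0000 0.0000 1.0000
    outer loop
      vertex 0.00 0.00 6.46
      vertex 5.46 3.91 6.46
      vertex 5.46 27.71 6.46
    endloop
  endfacet
  facet normal 0.0000 0.0000 1.0000
    outer loop
      vertex 0.00 0.00 6.46
      vertex 5.46 27.71 6.46
      vertex 0.00 27.71 6.46
    endloop
  endfacet
  facet normal 0.0000 -1.0000 0.0000
    outer loop
      vertex 0.00 0.00 0.00
      vertex 27.81 0.00 0.00
      vertex 27.81 0.00 6.46
    endloop
  endfacet
  facet normal 0.0000 -1.0000 0.0000
    outer loop
      vertex 0.00 0.00 0.00
      vertex 27.81 0.00 6.46
      vertex 0.00 0.00 6.46
    endloop
  endfacet
  facet normal 1.0000 0.0000 0.0000
    outer loop
      vertex 27.81 0.00 0.00
      vertex 27.81 3.91 0.00
      vertex 27.81 3.91 6.46
    endloop
  endfacet
  facet normal 1.0000 0.0000 0.0000
    outer loop
      vertex 27.81 0.00 0.00
      vertex 27.81 3.91 6.46
      vertex 27.81 0.00 6.46
    endloop
  endfacet
  facet normal 0.0000 1.0000 0.0000
    outer loop
      vertex 27.81 3.91 0.00
      vertex 5.46 3.91 0.00
      vertex 5.46 3.91 6.46
    endloop
  endfacet
  facet normal 0.0000 1.0000 0.0000
    outer loop
      vertex 27.81 3.91 0.00
      vertex 5.46 3.91 6.46
      vertex 27.81 3.91 6.46
    endloop
  endfacet
  facet normal 1.0000 0.0000 0.0000
    outer loop
      vertex 5.46 3.91 0.00
      vertex 5.46 27.71 0.00
      vertex 5.46 27.71 6.46
    endloop
  endfacet
  facet normal 1.0000 0.0000 0.0000
    outer loop
      vertex 5.46 3.91 0.00
      vertex 5.46 27.71 6.46
      vertex 5.46 3.91 6.46
    endloop
  endfacet
  facet normal 0.0000 1.0000 0.0000
    outer loop
      vertex 5.46 27.71 0.00
      vertex 0.00 27.71 0.00
      vertex 0.00 27.71 6.46
    endloop
  endfacet
  facet normal 0.0000 1.0000 0.0000
    outer loop
      vertex 5.46 27.71 0.00
      vertex 0.00 27.71 6.46
      vertex 5.46 27.71 6.46
    endloop
  endfacet
  facet normal -1.0000 0.0000 0.0000
    outer loop
      vertex 0.00 27.71 0.00
      vertex 0.00 0.00 0.00
      vertex 0.00 0.00 6.46
    endloop
  endfacet
  facet normal -1.0000 0.0000 0.0000
    outer loop
      vertex 0.00 27.71 0.00
      vertex 0.00 0.00 6.46
      vertex 0.00 27.71 6.46
    endloop
  endfacet
endsolid part

The G0 Z moves step by Δz≈1.29 mm. Every layer's G1 loop is the same polygon, so the solid is a straight extrusion of it from z=0 to z≈6.46. Closing with flat bottom and top caps and triangulating gives 20 facets — an L-shaped prism: outer 27.8 × 27.7 mm, arm thicknesses ≈ 3.91 mm (horizontal) and 5.46 mm (vertical), extruded 6.46 mm in z.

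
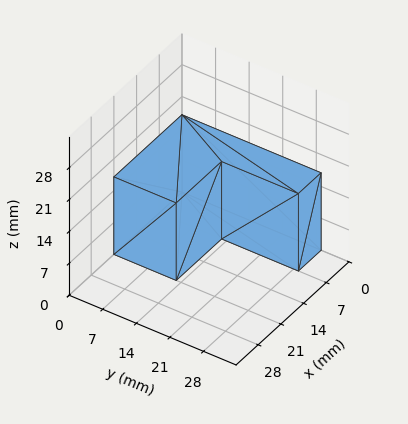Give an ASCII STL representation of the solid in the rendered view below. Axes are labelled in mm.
Reading the render: the shape is an L-shaped prism: outer 21 × 29 mm, arm thicknesses ≈ 13 mm (horizontal) and 7 mm (vertical), extruded 17 mm in z (dimensions read to the nearest mm from the axis ticks). For the STL, each face is triangulated and given an outward normal.

solid part
  facet normal 0.0000 0.0000 -1.0000
    outer loop
      vertex 21.000 13.000 0.000
      vertex 21.000 0.000 0.000
      vertex 0.000 0.000 0.000
    endloop
  endfacet
  facet normal 0.0000 0.0000 -1.0000
    outer loop
      vertex 7.000 13.000 0.000
      vertex 21.000 13.000 0.000
      vertex 0.000 0.000 0.000
    endloop
  endfacet
  facet normal 0.0000 0.0000 -1.0000
    outer loop
      vertex 7.000 29.000 0.000
      vertex 7.000 13.000 0.000
      vertex 0.000 0.000 0.000
    endloop
  endfacet
  facet normal 0.0000 0.0000 -1.0000
    outer loop
      vertex 0.000 29.000 0.000
      vertex 7.000 29.000 0.000
      vertex 0.000 0.000 0.000
    endloop
  endfacet
  facet normal 0.0000 0.0000 1.0000
    outer loop
      vertex 0.000 0.000 17.000
      vertex 21.000 0.000 17.000
      vertex 21.000 13.000 17.000
    endloop
  endfacet
  facet normal 0.0000 0.0000 1.0000
    outer loop
      vertex 0.000 0.000 17.000
      vertex 21.000 13.000 17.000
      vertex 7.000 13.000 17.000
    endloop
  endfacet
  facet normal 0.0000 0.0000 1.0000
    outer loop
      vertex 0.000 0.000 17.000
      vertex 7.000 13.000 17.000
      vertex 7.000 29.000 17.000
    endloop
  endfacet
  facet normal 0.0000 0.0000 1.0000
    outer loop
      vertex 0.000 0.000 17.000
      vertex 7.000 29.000 17.000
      vertex 0.000 29.000 17.000
    endloop
  endfacet
  facet normal 0.0000 -1.0000 0.0000
    outer loop
      vertex 0.000 0.000 0.000
      vertex 21.000 0.000 0.000
      vertex 21.000 0.000 17.000
    endloop
  endfacet
  facet normal 0.0000 -1.0000 0.0000
    outer loop
      vertex 0.000 0.000 0.000
      vertex 21.000 0.000 17.000
      vertex 0.000 0.000 17.000
    endloop
  endfacet
  facet normal 1.0000 0.0000 0.0000
    outer loop
      vertex 21.000 0.000 0.000
      vertex 21.000 13.000 0.000
      vertex 21.000 13.000 17.000
    endloop
  endfacet
  facet normal 1.0000 0.0000 0.0000
    outer loop
      vertex 21.000 0.000 0.000
      vertex 21.000 13.000 17.000
      vertex 21.000 0.000 17.000
    endloop
  endfacet
  facet normal 0.0000 1.0000 0.0000
    outer loop
      vertex 21.000 13.000 0.000
      vertex 7.000 13.000 0.000
      vertex 7.000 13.000 17.000
    endloop
  endfacet
  facet normal 0.0000 1.0000 0.0000
    outer loop
      vertex 21.000 13.000 0.000
      vertex 7.000 13.000 17.000
      vertex 21.000 13.000 17.000
    endloop
  endfacet
  facet normal 1.0000 0.0000 0.0000
    outer loop
      vertex 7.000 13.000 0.000
      vertex 7.000 29.000 0.000
      vertex 7.000 29.000 17.000
    endloop
  endfacet
  facet normal 1.0000 0.0000 0.0000
    outer loop
      vertex 7.000 13.000 0.000
      vertex 7.000 29.000 17.000
      vertex 7.000 13.000 17.000
    endloop
  endfacet
  facet normal 0.0000 1.0000 0.0000
    outer loop
      vertex 7.000 29.000 0.000
      vertex 0.000 29.000 0.000
      vertex 0.000 29.000 17.000
    endloop
  endfacet
  facet normal 0.0000 1.0000 0.0000
    outer loop
      vertex 7.000 29.000 0.000
      vertex 0.000 29.000 17.000
      vertex 7.000 29.000 17.000
    endloop
  endfacet
  facet normal -1.0000 0.0000 0.0000
    outer loop
      vertex 0.000 29.000 0.000
      vertex 0.000 0.000 0.000
      vertex 0.000 0.000 17.000
    endloop
  endfacet
  facet normal -1.0000 0.0000 0.0000
    outer loop
      vertex 0.000 29.000 0.000
      vertex 0.000 0.000 17.000
      vertex 0.000 29.000 17.000
    endloop
  endfacet
endsolid part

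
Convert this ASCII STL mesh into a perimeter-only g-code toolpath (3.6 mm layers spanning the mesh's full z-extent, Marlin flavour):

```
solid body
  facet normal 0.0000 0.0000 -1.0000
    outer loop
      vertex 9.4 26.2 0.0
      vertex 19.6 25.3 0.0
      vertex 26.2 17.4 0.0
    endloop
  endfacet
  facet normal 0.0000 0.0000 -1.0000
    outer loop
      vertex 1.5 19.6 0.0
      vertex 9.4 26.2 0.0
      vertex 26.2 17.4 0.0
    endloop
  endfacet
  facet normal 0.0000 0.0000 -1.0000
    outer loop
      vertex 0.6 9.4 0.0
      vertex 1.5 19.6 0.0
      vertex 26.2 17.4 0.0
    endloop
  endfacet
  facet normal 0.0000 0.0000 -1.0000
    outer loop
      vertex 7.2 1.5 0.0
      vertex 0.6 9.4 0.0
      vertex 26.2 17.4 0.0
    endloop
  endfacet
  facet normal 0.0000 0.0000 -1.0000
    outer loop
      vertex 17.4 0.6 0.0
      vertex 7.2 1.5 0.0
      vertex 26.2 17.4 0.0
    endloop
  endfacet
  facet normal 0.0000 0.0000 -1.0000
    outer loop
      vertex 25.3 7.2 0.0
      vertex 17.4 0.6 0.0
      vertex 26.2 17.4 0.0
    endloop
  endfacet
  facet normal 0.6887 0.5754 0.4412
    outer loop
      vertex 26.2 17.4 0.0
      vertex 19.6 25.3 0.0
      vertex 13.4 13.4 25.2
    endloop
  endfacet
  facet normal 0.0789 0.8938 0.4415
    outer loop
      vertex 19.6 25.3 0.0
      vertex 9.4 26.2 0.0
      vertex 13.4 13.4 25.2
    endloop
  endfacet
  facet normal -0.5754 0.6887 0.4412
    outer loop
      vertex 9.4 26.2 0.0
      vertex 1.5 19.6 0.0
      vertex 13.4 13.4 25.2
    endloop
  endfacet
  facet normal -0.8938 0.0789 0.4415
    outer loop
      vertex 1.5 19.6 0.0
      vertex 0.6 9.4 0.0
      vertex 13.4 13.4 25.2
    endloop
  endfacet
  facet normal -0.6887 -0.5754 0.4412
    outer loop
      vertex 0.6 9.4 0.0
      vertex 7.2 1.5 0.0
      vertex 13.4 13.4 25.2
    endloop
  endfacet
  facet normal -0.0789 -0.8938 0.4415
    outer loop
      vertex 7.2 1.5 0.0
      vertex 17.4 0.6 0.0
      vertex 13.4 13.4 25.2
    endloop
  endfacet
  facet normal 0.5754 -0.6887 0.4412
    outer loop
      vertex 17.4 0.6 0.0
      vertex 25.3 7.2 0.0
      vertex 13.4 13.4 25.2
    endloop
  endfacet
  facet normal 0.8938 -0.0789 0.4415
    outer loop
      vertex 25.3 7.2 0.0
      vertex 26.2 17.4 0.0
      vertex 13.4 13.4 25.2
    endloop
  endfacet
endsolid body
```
; perimeter-only toolpath
G21 ; units = mm
G90 ; absolute positioning
G28 ; home
; layer 1
G0 Z3.6
G0 X24.4 Y16.8
G1 X18.7 Y23.6
G1 X10.0 Y24.4
G1 X3.2 Y18.7
G1 X2.4 Y10.0
G1 X8.1 Y3.2
G1 X16.8 Y2.4
G1 X23.6 Y8.1
G1 X24.4 Y16.8
; layer 2
G0 Z7.2
G0 X22.5 Y16.3
G1 X17.8 Y21.9
G1 X10.5 Y22.5
G1 X4.9 Y17.8
G1 X4.3 Y10.5
G1 X9.0 Y4.9
G1 X16.3 Y4.3
G1 X21.9 Y9.0
G1 X22.5 Y16.3
; layer 3
G0 Z10.8
G0 X20.7 Y15.7
G1 X16.9 Y20.2
G1 X11.1 Y20.7
G1 X6.6 Y16.9
G1 X6.1 Y11.1
G1 X9.9 Y6.6
G1 X15.7 Y6.1
G1 X20.2 Y9.9
G1 X20.7 Y15.7
; layer 4
G0 Z14.4
G0 X18.9 Y15.1
G1 X16.1 Y18.5
G1 X11.7 Y18.9
G1 X8.3 Y16.1
G1 X7.9 Y11.7
G1 X10.7 Y8.3
G1 X15.1 Y7.9
G1 X18.5 Y10.7
G1 X18.9 Y15.1
; layer 5
G0 Z18.0
G0 X17.1 Y14.5
G1 X15.2 Y16.8
G1 X12.3 Y17.1
G1 X10.0 Y15.2
G1 X9.7 Y12.3
G1 X11.6 Y10.0
G1 X14.5 Y9.7
G1 X16.8 Y11.6
G1 X17.1 Y14.5
; layer 6
G0 Z21.6
G0 X15.2 Y14.0
G1 X14.3 Y15.1
G1 X12.8 Y15.2
G1 X11.7 Y14.3
G1 X11.6 Y12.8
G1 X12.5 Y11.7
G1 X14.0 Y11.6
G1 X15.1 Y12.5
G1 X15.2 Y14.0
M2 ; end

The solid is a regular 8-sided pyramid, base circumscribed radius ≈ 13.4 mm, apex at z ≈ 25.2 mm. Slicing at Δz = 3.6 mm — 7 equal slices spanning the solid's height, so layer i sits at z = i·h/7 — gives 6 non-empty perimeters. Each is a 8-segment closed polygon; G0 lifts to the layer z and rapids to the start vertex, then G1 traces the edges. The cross-section shrinks linearly with z (the slice at the apex is degenerate and omitted).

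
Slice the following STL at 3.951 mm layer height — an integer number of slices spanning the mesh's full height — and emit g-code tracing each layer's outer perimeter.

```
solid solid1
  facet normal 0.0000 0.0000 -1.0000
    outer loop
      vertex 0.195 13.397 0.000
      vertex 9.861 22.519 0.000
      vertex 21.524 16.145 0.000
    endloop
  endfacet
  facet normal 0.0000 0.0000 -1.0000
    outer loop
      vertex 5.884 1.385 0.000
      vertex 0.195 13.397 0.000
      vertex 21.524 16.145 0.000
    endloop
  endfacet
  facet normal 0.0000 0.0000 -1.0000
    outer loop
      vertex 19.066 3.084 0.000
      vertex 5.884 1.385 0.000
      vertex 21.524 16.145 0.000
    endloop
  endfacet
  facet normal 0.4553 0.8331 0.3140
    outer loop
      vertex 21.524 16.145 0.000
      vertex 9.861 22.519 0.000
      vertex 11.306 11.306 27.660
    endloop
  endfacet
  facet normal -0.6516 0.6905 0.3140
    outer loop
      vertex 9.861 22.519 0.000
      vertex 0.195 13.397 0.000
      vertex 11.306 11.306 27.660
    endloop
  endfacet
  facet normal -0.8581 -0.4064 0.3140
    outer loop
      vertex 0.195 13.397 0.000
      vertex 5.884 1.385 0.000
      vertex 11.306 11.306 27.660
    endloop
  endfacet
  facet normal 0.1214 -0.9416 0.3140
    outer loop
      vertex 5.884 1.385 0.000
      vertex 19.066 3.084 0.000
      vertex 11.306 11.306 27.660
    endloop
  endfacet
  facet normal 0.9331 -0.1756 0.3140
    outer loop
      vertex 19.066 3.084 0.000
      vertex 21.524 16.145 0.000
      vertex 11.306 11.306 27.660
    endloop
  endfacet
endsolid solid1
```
; perimeter-only toolpath
G21 ; units = mm
G90 ; absolute positioning
G28 ; home
; layer 1
G0 Z3.951
G0 X20.064 Y15.454
G1 X10.067 Y20.917
G1 X1.782 Y13.098
G1 X6.659 Y2.802
G1 X17.957 Y4.259
G1 X20.064 Y15.454
; layer 2
G0 Z7.903
G0 X18.605 Y14.762
G1 X10.274 Y19.315
G1 X3.370 Y12.800
G1 X7.433 Y4.220
G1 X16.849 Y5.433
G1 X18.605 Y14.762
; layer 3
G0 Z11.854
G0 X17.145 Y14.071
G1 X10.480 Y17.713
G1 X4.957 Y12.501
G1 X8.208 Y5.637
G1 X15.740 Y6.608
G1 X17.145 Y14.071
; layer 4
G0 Z15.806
G0 X15.685 Y13.380
G1 X10.687 Y16.112
G1 X6.544 Y12.202
G1 X8.982 Y7.054
G1 X14.632 Y7.782
G1 X15.685 Y13.380
; layer 5
G0 Z19.757
G0 X14.225 Y12.689
G1 X10.893 Y14.510
G1 X8.131 Y11.903
G1 X9.757 Y8.471
G1 X13.523 Y8.957
G1 X14.225 Y12.689
; layer 6
G0 Z23.709
G0 X12.766 Y11.997
G1 X11.100 Y12.908
G1 X9.719 Y11.605
G1 X10.531 Y9.889
G1 X12.415 Y10.131
G1 X12.766 Y11.997
M2 ; end

The solid is a regular 5-sided pyramid, base circumscribed radius ≈ 11.3 mm, apex at z ≈ 27.7 mm. Slicing at Δz = 3.951 mm — 7 equal slices spanning the solid's height, so layer i sits at z = i·h/7 — gives 6 non-empty perimeters. Each is a 5-segment closed polygon; G0 lifts to the layer z and rapids to the start vertex, then G1 traces the edges. The cross-section shrinks linearly with z (the slice at the apex is degenerate and omitted).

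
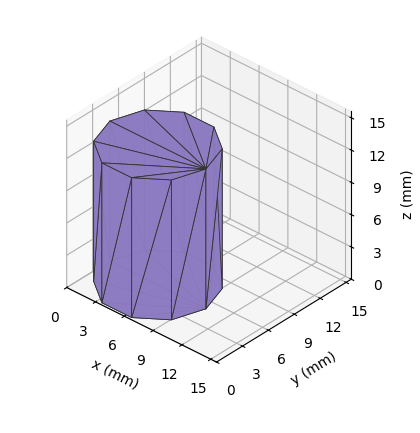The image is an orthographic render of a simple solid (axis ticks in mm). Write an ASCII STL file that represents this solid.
Reading the render: the shape is a regular 10-sided prism (a cylinder approximated with 10 flat sides), circumscribed radius ≈ 5 mm, height ≈ 13 mm (dimensions read to the nearest mm from the axis ticks). For the STL, each face is triangulated and given an outward normal.

solid part
  facet normal 0.0000 0.0000 -1.0000
    outer loop
      vertex 6.55 9.76 0.00
      vertex 9.05 7.94 0.00
      vertex 10.00 5.00 0.00
    endloop
  endfacet
  facet normal 0.0000 0.0000 -1.0000
    outer loop
      vertex 3.45 9.76 0.00
      vertex 6.55 9.76 0.00
      vertex 10.00 5.00 0.00
    endloop
  endfacet
  facet normal 0.0000 0.0000 -1.0000
    outer loop
      vertex 0.95 7.94 0.00
      vertex 3.45 9.76 0.00
      vertex 10.00 5.00 0.00
    endloop
  endfacet
  facet normal 0.0000 0.0000 -1.0000
    outer loop
      vertex 0.00 5.00 0.00
      vertex 0.95 7.94 0.00
      vertex 10.00 5.00 0.00
    endloop
  endfacet
  facet normal 0.0000 0.0000 -1.0000
    outer loop
      vertex 0.95 2.06 0.00
      vertex 0.00 5.00 0.00
      vertex 10.00 5.00 0.00
    endloop
  endfacet
  facet normal 0.0000 0.0000 -1.0000
    outer loop
      vertex 3.45 0.24 0.00
      vertex 0.95 2.06 0.00
      vertex 10.00 5.00 0.00
    endloop
  endfacet
  facet normal 0.0000 0.0000 -1.0000
    outer loop
      vertex 6.55 0.24 0.00
      vertex 3.45 0.24 0.00
      vertex 10.00 5.00 0.00
    endloop
  endfacet
  facet normal 0.0000 0.0000 -1.0000
    outer loop
      vertex 9.05 2.06 0.00
      vertex 6.55 0.24 0.00
      vertex 10.00 5.00 0.00
    endloop
  endfacet
  facet normal 0.0000 0.0000 1.0000
    outer loop
      vertex 10.00 5.00 13.00
      vertex 9.05 7.94 13.00
      vertex 6.55 9.76 13.00
    endloop
  endfacet
  facet normal 0.0000 0.0000 1.0000
    outer loop
      vertex 10.00 5.00 13.00
      vertex 6.55 9.76 13.00
      vertex 3.45 9.76 13.00
    endloop
  endfacet
  facet normal 0.0000 0.0000 1.0000
    outer loop
      vertex 10.00 5.00 13.00
      vertex 3.45 9.76 13.00
      vertex 0.95 7.94 13.00
    endloop
  endfacet
  facet normal 0.0000 0.0000 1.0000
    outer loop
      vertex 10.00 5.00 13.00
      vertex 0.95 7.94 13.00
      vertex 0.00 5.00 13.00
    endloop
  endfacet
  facet normal 0.0000 0.0000 1.0000
    outer loop
      vertex 10.00 5.00 13.00
      vertex 0.00 5.00 13.00
      vertex 0.95 2.06 13.00
    endloop
  endfacet
  facet normal 0.0000 0.0000 1.0000
    outer loop
      vertex 10.00 5.00 13.00
      vertex 0.95 2.06 13.00
      vertex 3.45 0.24 13.00
    endloop
  endfacet
  facet normal 0.0000 0.0000 1.0000
    outer loop
      vertex 10.00 5.00 13.00
      vertex 3.45 0.24 13.00
      vertex 6.55 0.24 13.00
    endloop
  endfacet
  facet normal 0.0000 0.0000 1.0000
    outer loop
      vertex 10.00 5.00 13.00
      vertex 6.55 0.24 13.00
      vertex 9.05 2.06 13.00
    endloop
  endfacet
  facet normal 0.9516 0.3075 0.0000
    outer loop
      vertex 10.00 5.00 0.00
      vertex 9.05 7.94 0.00
      vertex 9.05 7.94 13.00
    endloop
  endfacet
  facet normal 0.9516 0.3075 0.0000
    outer loop
      vertex 10.00 5.00 0.00
      vertex 9.05 7.94 13.00
      vertex 10.00 5.00 13.00
    endloop
  endfacet
  facet normal 0.5886 0.8085 0.0000
    outer loop
      vertex 9.05 7.94 0.00
      vertex 6.55 9.76 0.00
      vertex 6.55 9.76 13.00
    endloop
  endfacet
  facet normal 0.5886 0.8085 0.0000
    outer loop
      vertex 9.05 7.94 0.00
      vertex 6.55 9.76 13.00
      vertex 9.05 7.94 13.00
    endloop
  endfacet
  facet normal 0.0000 1.0000 0.0000
    outer loop
      vertex 6.55 9.76 0.00
      vertex 3.45 9.76 0.00
      vertex 3.45 9.76 13.00
    endloop
  endfacet
  facet normal 0.0000 1.0000 0.0000
    outer loop
      vertex 6.55 9.76 0.00
      vertex 3.45 9.76 13.00
      vertex 6.55 9.76 13.00
    endloop
  endfacet
  facet normal -0.5886 0.8085 0.0000
    outer loop
      vertex 3.45 9.76 0.00
      vertex 0.95 7.94 0.00
      vertex 0.95 7.94 13.00
    endloop
  endfacet
  facet normal -0.5886 0.8085 0.0000
    outer loop
      vertex 3.45 9.76 0.00
      vertex 0.95 7.94 13.00
      vertex 3.45 9.76 13.00
    endloop
  endfacet
  facet normal -0.9516 0.3075 0.0000
    outer loop
      vertex 0.95 7.94 0.00
      vertex 0.00 5.00 0.00
      vertex 0.00 5.00 13.00
    endloop
  endfacet
  facet normal -0.9516 0.3075 0.0000
    outer loop
      vertex 0.95 7.94 0.00
      vertex 0.00 5.00 13.00
      vertex 0.95 7.94 13.00
    endloop
  endfacet
  facet normal -0.9516 -0.3075 0.0000
    outer loop
      vertex 0.00 5.00 0.00
      vertex 0.95 2.06 0.00
      vertex 0.95 2.06 13.00
    endloop
  endfacet
  facet normal -0.9516 -0.3075 0.0000
    outer loop
      vertex 0.00 5.00 0.00
      vertex 0.95 2.06 13.00
      vertex 0.00 5.00 13.00
    endloop
  endfacet
  facet normal -0.5886 -0.8085 0.0000
    outer loop
      vertex 0.95 2.06 0.00
      vertex 3.45 0.24 0.00
      vertex 3.45 0.24 13.00
    endloop
  endfacet
  facet normal -0.5886 -0.8085 0.0000
    outer loop
      vertex 0.95 2.06 0.00
      vertex 3.45 0.24 13.00
      vertex 0.95 2.06 13.00
    endloop
  endfacet
  facet normal 0.0000 -1.0000 0.0000
    outer loop
      vertex 3.45 0.24 0.00
      vertex 6.55 0.24 0.00
      vertex 6.55 0.24 13.00
    endloop
  endfacet
  facet normal 0.0000 -1.0000 0.0000
    outer loop
      vertex 3.45 0.24 0.00
      vertex 6.55 0.24 13.00
      vertex 3.45 0.24 13.00
    endloop
  endfacet
  facet normal 0.5886 -0.8085 0.0000
    outer loop
      vertex 6.55 0.24 0.00
      vertex 9.05 2.06 0.00
      vertex 9.05 2.06 13.00
    endloop
  endfacet
  facet normal 0.5886 -0.8085 0.0000
    outer loop
      vertex 6.55 0.24 0.00
      vertex 9.05 2.06 13.00
      vertex 6.55 0.24 13.00
    endloop
  endfacet
  facet normal 0.9516 -0.3075 0.0000
    outer loop
      vertex 9.05 2.06 0.00
      vertex 10.00 5.00 0.00
      vertex 10.00 5.00 13.00
    endloop
  endfacet
  facet normal 0.9516 -0.3075 0.0000
    outer loop
      vertex 9.05 2.06 0.00
      vertex 10.00 5.00 13.00
      vertex 9.05 2.06 13.00
    endloop
  endfacet
endsolid part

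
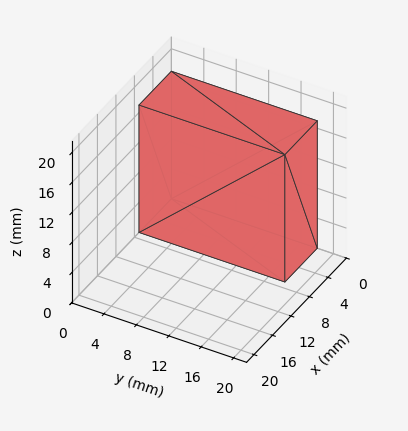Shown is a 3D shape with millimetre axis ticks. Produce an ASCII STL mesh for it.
Reading the render: the shape is a rectangular box, roughly 7 × 18 mm footprint and 17 mm tall (dimensions read to the nearest mm from the axis ticks). For the STL, each face is triangulated and given an outward normal.

solid part
  facet normal 0.0000 0.0000 -1.0000
    outer loop
      vertex 7.000 18.000 0.000
      vertex 7.000 0.000 0.000
      vertex 0.000 0.000 0.000
    endloop
  endfacet
  facet normal 0.0000 0.0000 -1.0000
    outer loop
      vertex 0.000 18.000 0.000
      vertex 7.000 18.000 0.000
      vertex 0.000 0.000 0.000
    endloop
  endfacet
  facet normal 0.0000 0.0000 1.0000
    outer loop
      vertex 0.000 0.000 17.000
      vertex 7.000 0.000 17.000
      vertex 7.000 18.000 17.000
    endloop
  endfacet
  facet normal 0.0000 0.0000 1.0000
    outer loop
      vertex 0.000 0.000 17.000
      vertex 7.000 18.000 17.000
      vertex 0.000 18.000 17.000
    endloop
  endfacet
  facet normal 0.0000 -1.0000 0.0000
    outer loop
      vertex 0.000 0.000 0.000
      vertex 7.000 0.000 0.000
      vertex 7.000 0.000 17.000
    endloop
  endfacet
  facet normal 0.0000 -1.0000 0.0000
    outer loop
      vertex 0.000 0.000 0.000
      vertex 7.000 0.000 17.000
      vertex 0.000 0.000 17.000
    endloop
  endfacet
  facet normal 0.0000 1.0000 0.0000
    outer loop
      vertex 7.000 18.000 17.000
      vertex 7.000 18.000 0.000
      vertex 0.000 18.000 0.000
    endloop
  endfacet
  facet normal 0.0000 1.0000 0.0000
    outer loop
      vertex 0.000 18.000 17.000
      vertex 7.000 18.000 17.000
      vertex 0.000 18.000 0.000
    endloop
  endfacet
  facet normal -1.0000 0.0000 0.0000
    outer loop
      vertex 0.000 18.000 17.000
      vertex 0.000 18.000 0.000
      vertex 0.000 0.000 0.000
    endloop
  endfacet
  facet normal -1.0000 0.0000 0.0000
    outer loop
      vertex 0.000 0.000 17.000
      vertex 0.000 18.000 17.000
      vertex 0.000 0.000 0.000
    endloop
  endfacet
  facet normal 1.0000 0.0000 0.0000
    outer loop
      vertex 7.000 0.000 0.000
      vertex 7.000 18.000 0.000
      vertex 7.000 18.000 17.000
    endloop
  endfacet
  facet normal 1.0000 0.0000 0.0000
    outer loop
      vertex 7.000 0.000 0.000
      vertex 7.000 18.000 17.000
      vertex 7.000 0.000 17.000
    endloop
  endfacet
endsolid part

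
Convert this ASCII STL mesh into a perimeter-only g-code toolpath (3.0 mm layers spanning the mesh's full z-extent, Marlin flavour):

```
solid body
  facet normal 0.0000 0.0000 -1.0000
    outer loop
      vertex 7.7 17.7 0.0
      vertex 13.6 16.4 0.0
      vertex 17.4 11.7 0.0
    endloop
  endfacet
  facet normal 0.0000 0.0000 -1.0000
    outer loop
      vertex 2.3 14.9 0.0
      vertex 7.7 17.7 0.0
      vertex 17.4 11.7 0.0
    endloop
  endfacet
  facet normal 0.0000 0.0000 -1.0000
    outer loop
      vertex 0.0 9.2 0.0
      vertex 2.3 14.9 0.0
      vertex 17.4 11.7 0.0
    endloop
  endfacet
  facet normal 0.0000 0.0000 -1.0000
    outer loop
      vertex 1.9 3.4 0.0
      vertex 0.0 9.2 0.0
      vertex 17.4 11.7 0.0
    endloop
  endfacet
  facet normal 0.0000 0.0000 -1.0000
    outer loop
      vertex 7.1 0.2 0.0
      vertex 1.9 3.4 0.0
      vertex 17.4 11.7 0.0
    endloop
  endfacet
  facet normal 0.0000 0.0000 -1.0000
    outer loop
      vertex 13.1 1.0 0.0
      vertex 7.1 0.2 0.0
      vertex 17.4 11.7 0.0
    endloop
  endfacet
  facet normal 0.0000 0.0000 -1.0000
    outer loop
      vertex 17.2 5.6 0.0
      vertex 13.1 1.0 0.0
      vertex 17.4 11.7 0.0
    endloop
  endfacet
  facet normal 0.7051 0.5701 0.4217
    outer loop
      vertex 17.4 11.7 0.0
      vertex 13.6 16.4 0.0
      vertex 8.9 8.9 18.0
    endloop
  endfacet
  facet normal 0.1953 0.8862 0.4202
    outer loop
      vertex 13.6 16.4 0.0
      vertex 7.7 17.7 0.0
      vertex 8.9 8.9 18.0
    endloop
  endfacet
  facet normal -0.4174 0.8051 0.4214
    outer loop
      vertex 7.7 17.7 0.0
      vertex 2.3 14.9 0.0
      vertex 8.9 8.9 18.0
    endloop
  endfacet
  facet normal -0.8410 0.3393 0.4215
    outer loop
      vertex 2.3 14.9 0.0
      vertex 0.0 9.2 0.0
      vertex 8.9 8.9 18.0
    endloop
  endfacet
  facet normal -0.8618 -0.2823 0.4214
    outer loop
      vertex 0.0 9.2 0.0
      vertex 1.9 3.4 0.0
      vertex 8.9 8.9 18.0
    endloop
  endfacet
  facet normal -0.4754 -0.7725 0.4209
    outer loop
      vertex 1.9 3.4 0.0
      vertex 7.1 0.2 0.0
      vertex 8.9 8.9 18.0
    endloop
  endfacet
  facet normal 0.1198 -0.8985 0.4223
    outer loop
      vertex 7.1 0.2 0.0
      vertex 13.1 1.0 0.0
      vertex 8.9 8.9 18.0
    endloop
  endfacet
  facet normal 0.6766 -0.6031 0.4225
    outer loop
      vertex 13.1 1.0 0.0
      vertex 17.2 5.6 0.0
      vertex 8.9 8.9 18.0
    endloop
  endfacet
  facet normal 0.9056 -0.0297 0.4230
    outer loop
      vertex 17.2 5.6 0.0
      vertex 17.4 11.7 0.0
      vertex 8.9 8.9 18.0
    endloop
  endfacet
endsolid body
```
; perimeter-only toolpath
G21 ; units = mm
G90 ; absolute positioning
G28 ; home
; layer 1
G0 Z3.0
G0 X16.0 Y11.2
G1 X12.8 Y15.1
G1 X7.9 Y16.2
G1 X3.4 Y13.9
G1 X1.5 Y9.1
G1 X3.1 Y4.3
G1 X7.4 Y1.6
G1 X12.4 Y2.3
G1 X15.8 Y6.2
G1 X16.0 Y11.2
; layer 2
G0 Z6.0
G0 X14.6 Y10.8
G1 X12.0 Y13.9
G1 X8.1 Y14.8
G1 X4.5 Y12.9
G1 X3.0 Y9.1
G1 X4.2 Y5.2
G1 X7.7 Y3.1
G1 X11.7 Y3.6
G1 X14.4 Y6.7
G1 X14.6 Y10.8
; layer 3
G0 Z9.0
G0 X13.1 Y10.3
G1 X11.2 Y12.6
G1 X8.3 Y13.3
G1 X5.6 Y11.9
G1 X4.5 Y9.1
G1 X5.4 Y6.2
G1 X8.0 Y4.5
G1 X11.0 Y5.0
G1 X13.1 Y7.2
G1 X13.1 Y10.3
; layer 4
G0 Z12.0
G0 X11.7 Y9.8
G1 X10.5 Y11.4
G1 X8.5 Y11.8
G1 X6.7 Y10.9
G1 X5.9 Y9.0
G1 X6.6 Y7.1
G1 X8.3 Y6.0
G1 X10.3 Y6.3
G1 X11.7 Y7.8
G1 X11.7 Y9.8
; layer 5
G0 Z15.0
G0 X10.3 Y9.4
G1 X9.7 Y10.1
G1 X8.7 Y10.4
G1 X7.8 Y9.9
G1 X7.4 Y8.9
G1 X7.7 Y8.0
G1 X8.6 Y7.5
G1 X9.6 Y7.6
G1 X10.3 Y8.3
G1 X10.3 Y9.4
M2 ; end

The solid is a regular 9-sided pyramid, base circumscribed radius ≈ 8.9 mm, apex at z ≈ 18 mm. Slicing at Δz = 3.0 mm — 6 equal slices spanning the solid's height, so layer i sits at z = i·h/6 — gives 5 non-empty perimeters. Each is a 9-segment closed polygon; G0 lifts to the layer z and rapids to the start vertex, then G1 traces the edges. The cross-section shrinks linearly with z (the slice at the apex is degenerate and omitted).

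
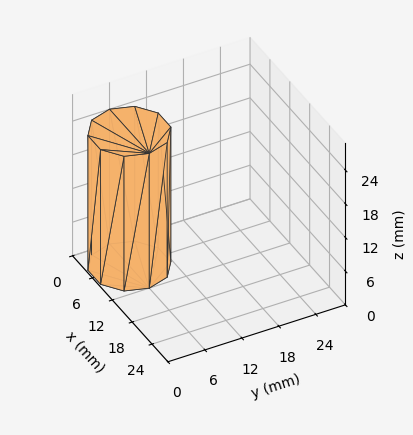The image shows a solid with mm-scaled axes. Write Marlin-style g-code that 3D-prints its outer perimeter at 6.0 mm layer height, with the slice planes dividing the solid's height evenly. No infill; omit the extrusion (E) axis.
Reading the render: the shape is a regular 10-sided prism (a cylinder approximated with 10 flat sides), circumscribed radius ≈ 6 mm, height ≈ 24 mm (dimensions read to the nearest mm from the axis ticks). For the g-code, the solid's height is divided into equal slices at the stated Δz and each level perimeter traced with G1 moves after a G0 lift.

; perimeter-only toolpath
G21 ; units = mm
G90 ; absolute positioning
G28 ; home
; layer 1
G0 Z6.0
G0 X12.0 Y6.0
G1 X10.9 Y9.5
G1 X7.9 Y11.7
G1 X4.1 Y11.7
G1 X1.1 Y9.5
G1 X0.0 Y6.0
G1 X1.1 Y2.5
G1 X4.1 Y0.3
G1 X7.9 Y0.3
G1 X10.9 Y2.5
G1 X12.0 Y6.0
; layer 2
G0 Z12.0
G0 X12.0 Y6.0
G1 X10.9 Y9.5
G1 X7.9 Y11.7
G1 X4.1 Y11.7
G1 X1.1 Y9.5
G1 X0.0 Y6.0
G1 X1.1 Y2.5
G1 X4.1 Y0.3
G1 X7.9 Y0.3
G1 X10.9 Y2.5
G1 X12.0 Y6.0
; layer 3
G0 Z18.0
G0 X12.0 Y6.0
G1 X10.9 Y9.5
G1 X7.9 Y11.7
G1 X4.1 Y11.7
G1 X1.1 Y9.5
G1 X0.0 Y6.0
G1 X1.1 Y2.5
G1 X4.1 Y0.3
G1 X7.9 Y0.3
G1 X10.9 Y2.5
G1 X12.0 Y6.0
; layer 4
G0 Z24.0
G0 X12.0 Y6.0
G1 X10.9 Y9.5
G1 X7.9 Y11.7
G1 X4.1 Y11.7
G1 X1.1 Y9.5
G1 X0.0 Y6.0
G1 X1.1 Y2.5
G1 X4.1 Y0.3
G1 X7.9 Y0.3
G1 X10.9 Y2.5
G1 X12.0 Y6.0
M2 ; end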